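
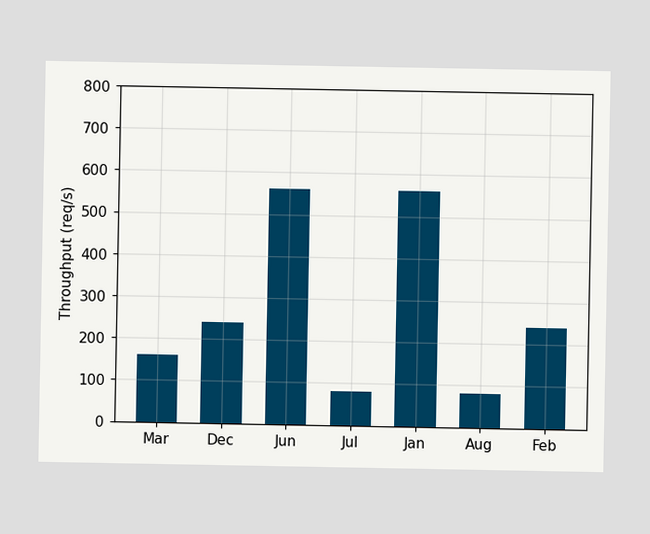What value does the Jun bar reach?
560req/s

Reading along the chart's y-axis, the Jun bar reaches 560req/s.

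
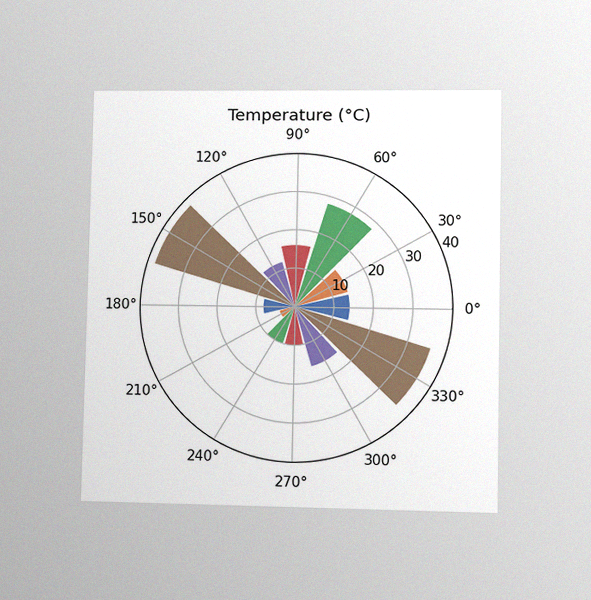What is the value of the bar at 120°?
12°C

The chart is viewed at a slight angle, with some photo noise. The bar at 120° reaches 12°C on the radial axis.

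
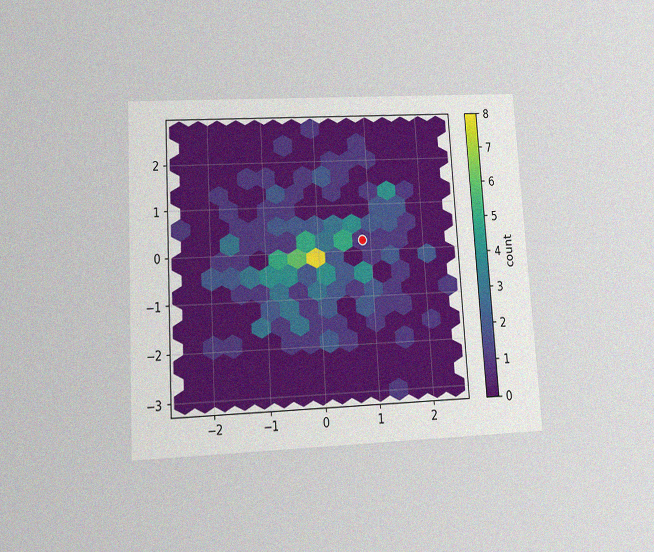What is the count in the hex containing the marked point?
1

The chart is tilted about 3° counter-clockwise and viewed slightly from below, with some photo noise. The marked hex reads 1 on the colorbar.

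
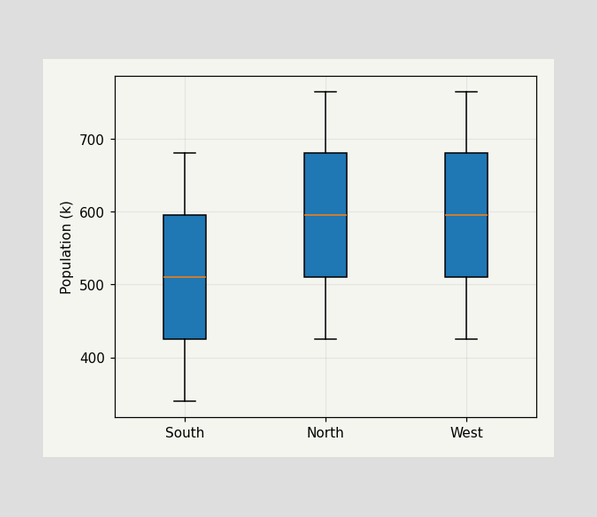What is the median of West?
595k

The median line in the West box sits at 595k.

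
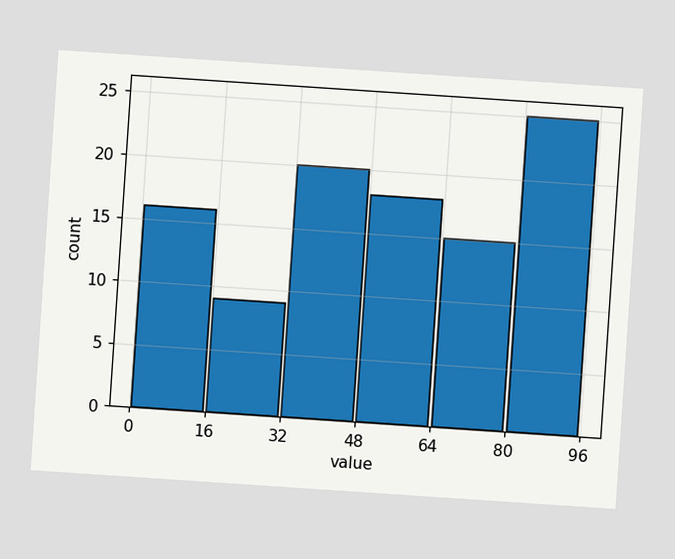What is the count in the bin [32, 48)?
20

The chart is tilted about 4° clockwise. The [32, 48) bin has height 20.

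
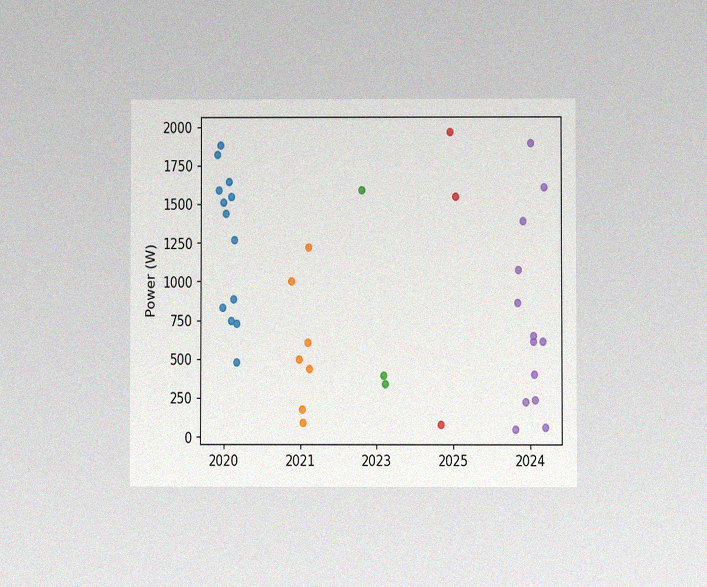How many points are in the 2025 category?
The chart is viewed at a slight angle, with some photo noise. Counting the markers in the 2025 column gives 3.

3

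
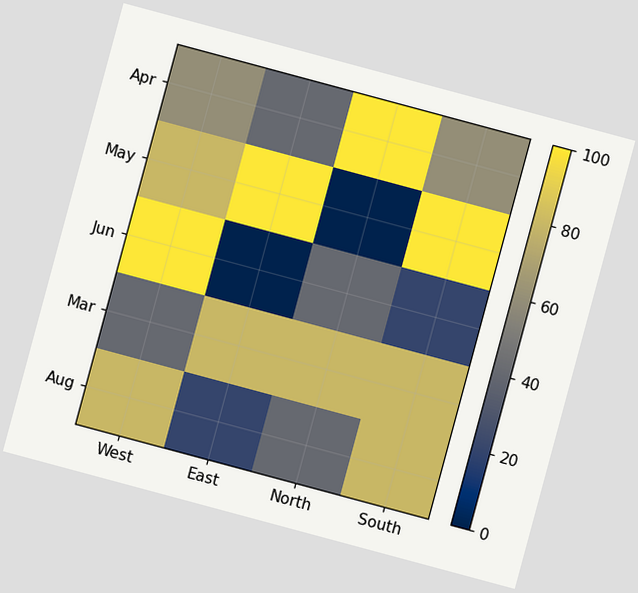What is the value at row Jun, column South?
20

The chart is tilted about 15° clockwise. Matching cell (Jun, South) against the colorbar gives 20.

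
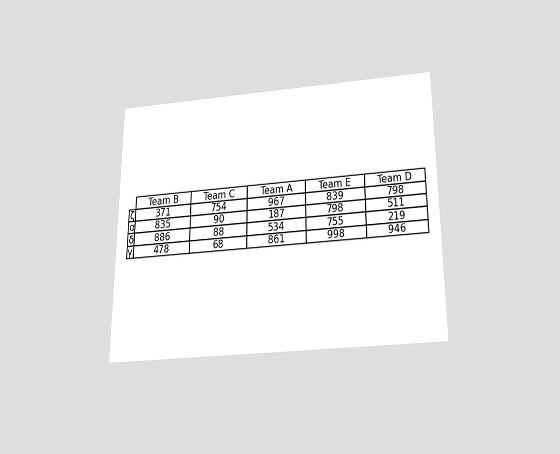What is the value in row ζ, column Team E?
839

The chart is viewed slightly from below. The (ζ, Team E) cell reads 839.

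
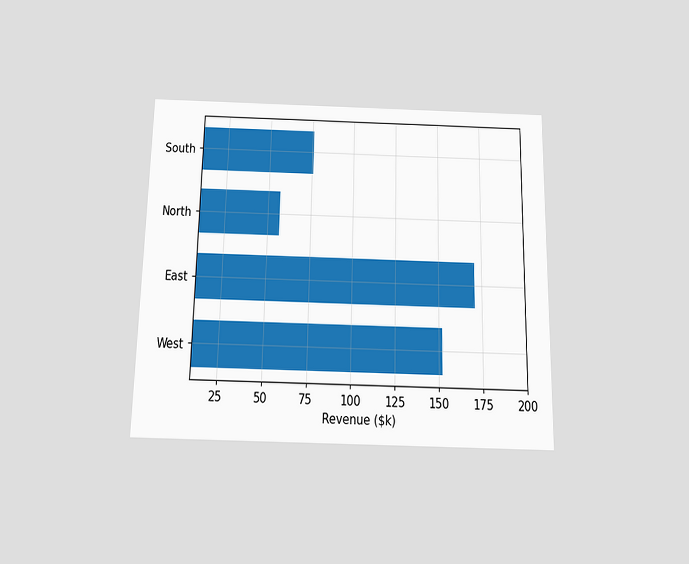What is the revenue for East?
The chart is viewed slightly from below. Reading along the chart's x-axis, the East bar reaches $171k.

$171k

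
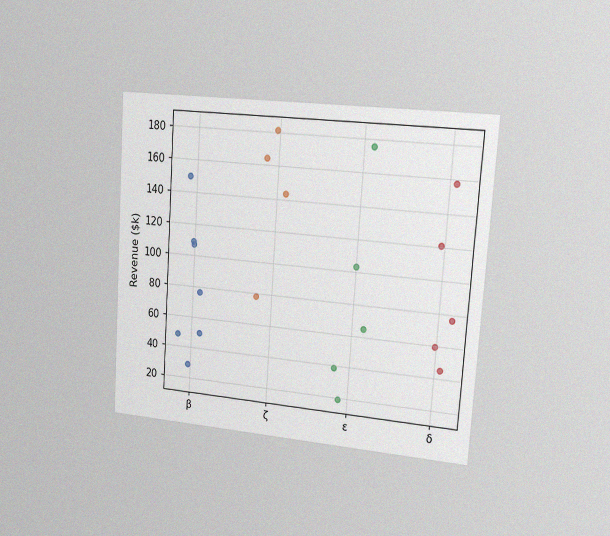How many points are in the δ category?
5

The chart is tilted about 4° clockwise and viewed slightly from the right, with some photo noise. Counting the markers in the δ column gives 5.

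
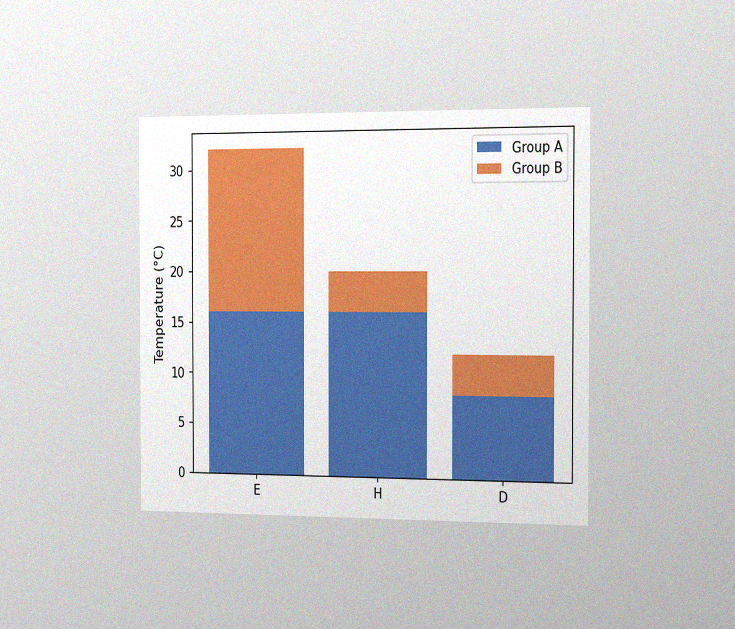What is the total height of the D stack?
12°C

The chart is viewed slightly from the right, with some photo noise. The D stack's top reaches 12°C on the y-axis.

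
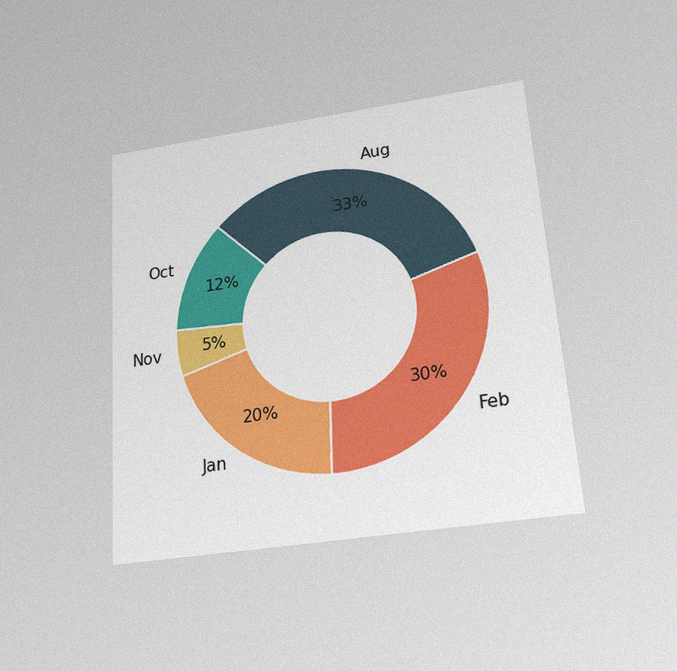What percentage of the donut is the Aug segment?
33%

The chart is tilted about 4° counter-clockwise and viewed slightly from below, with some photo noise. The Aug segment takes up 33% of the ring.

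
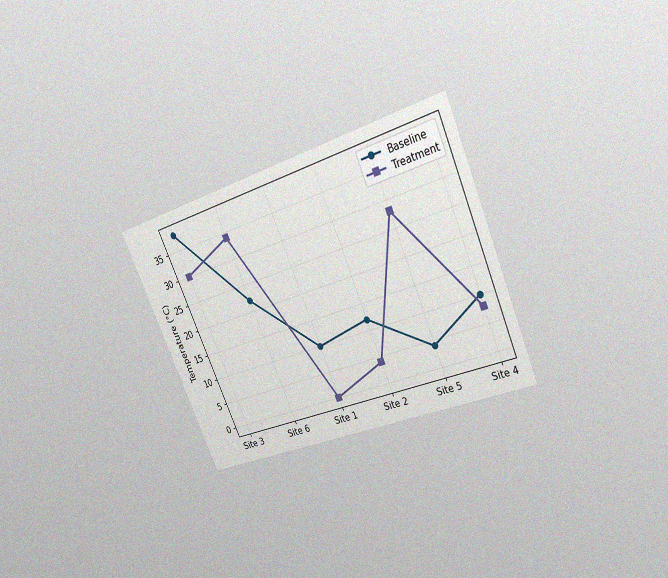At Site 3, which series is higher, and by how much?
Baseline, by 8°C

The chart is tilted about 24° counter-clockwise and viewed at a slight angle, with some photo noise. At Site 3, Baseline sits above the other line by 8°C.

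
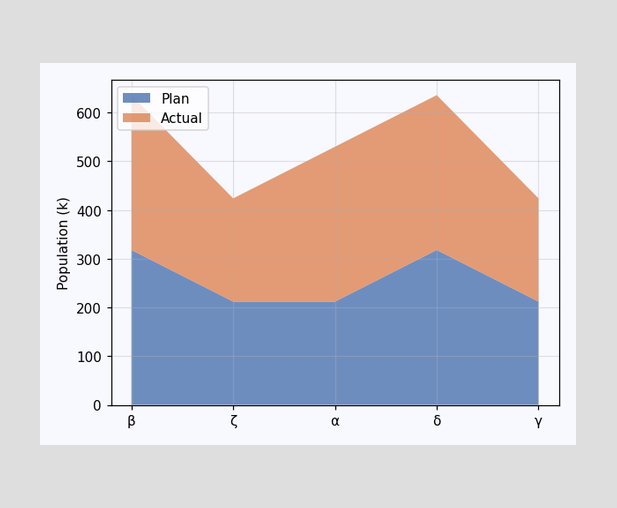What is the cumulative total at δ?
The stacked total at δ reaches 636k.

636k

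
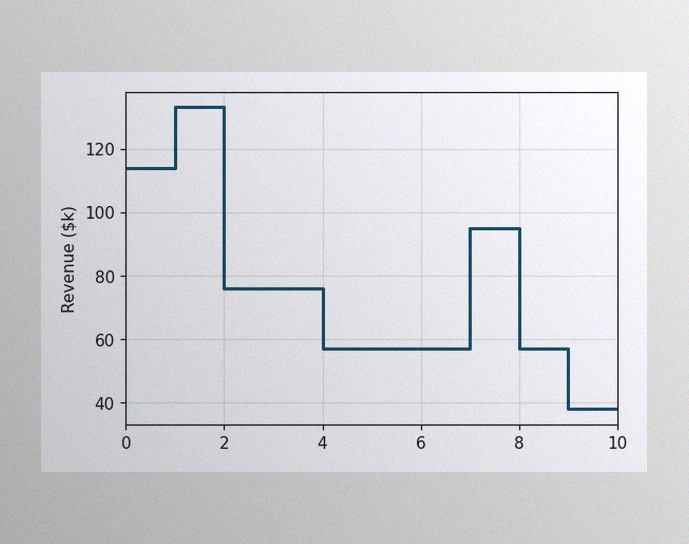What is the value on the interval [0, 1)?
The image has some photo noise and uneven lighting. On [0, 1) the step sits at $114k.

$114k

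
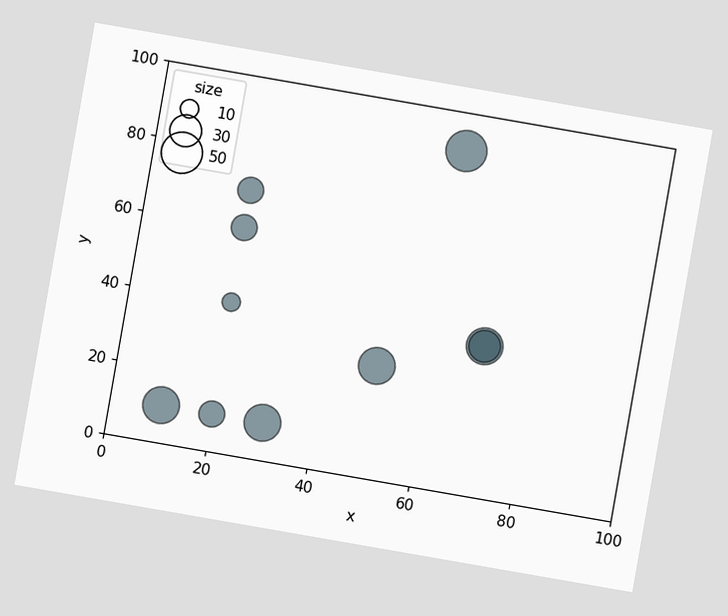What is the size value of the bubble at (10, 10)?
The chart is tilted about 10° clockwise. Matching the bubble at (10, 10) against the size legend gives 40.

40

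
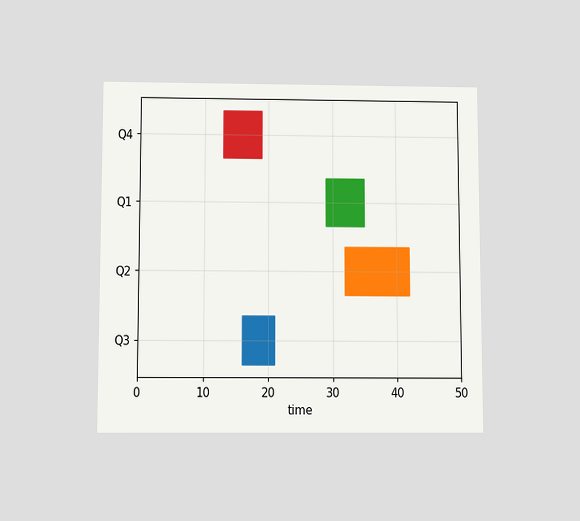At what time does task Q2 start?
The chart is viewed slightly from below. The Q2 bar begins at t=32.

32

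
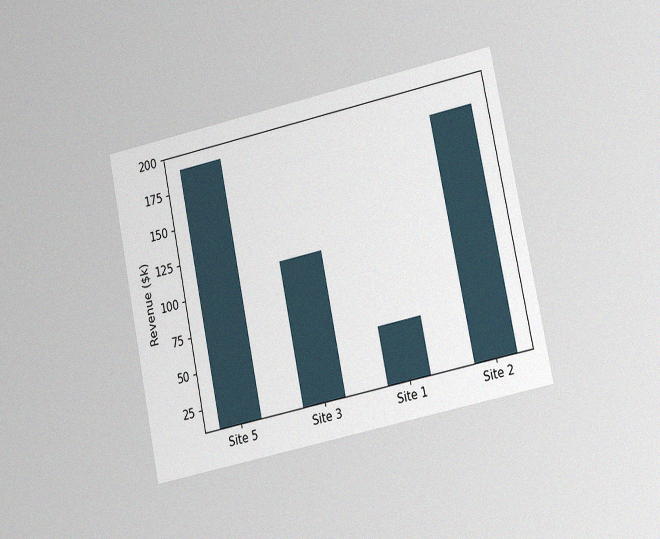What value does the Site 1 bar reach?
$50k

The chart is tilted about 12° counter-clockwise and viewed at a slight angle, with some photo noise. Reading along the chart's y-axis, the Site 1 bar reaches $50k.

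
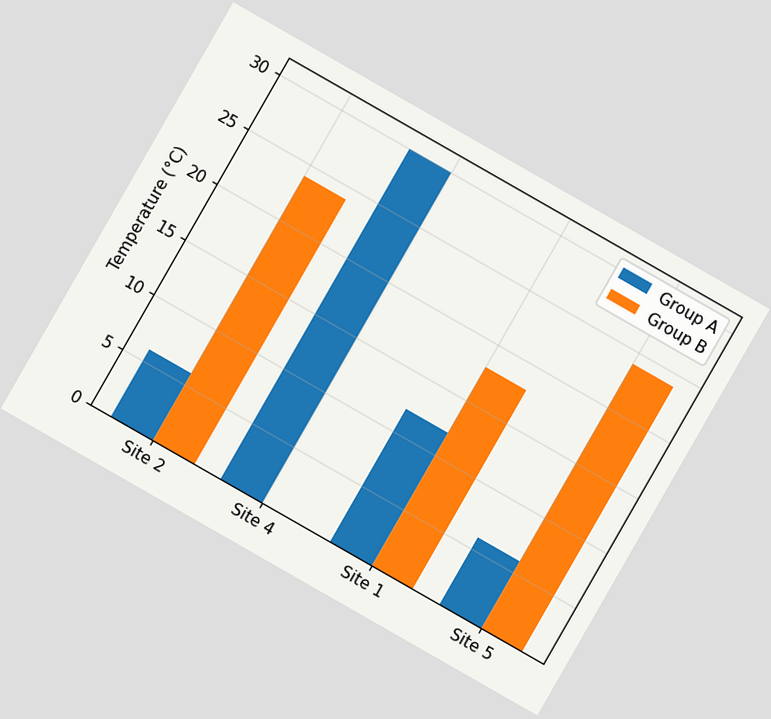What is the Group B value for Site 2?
24°C

The chart is tilted about 30° clockwise. The Group B bar at Site 2 reaches 24°C on the y-axis.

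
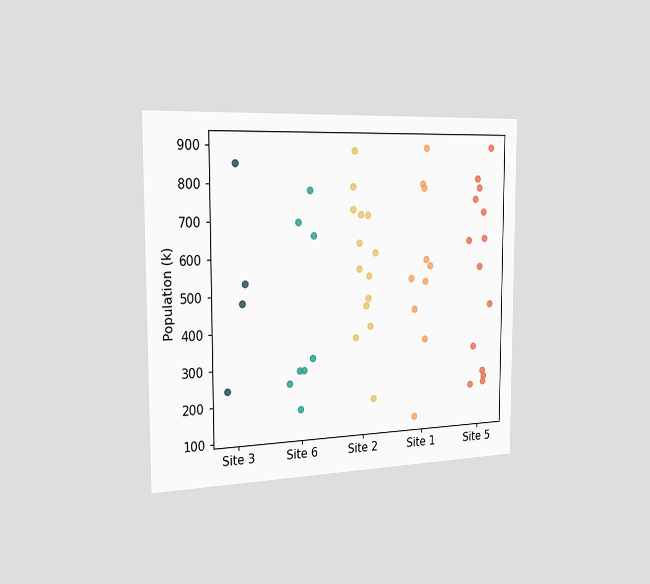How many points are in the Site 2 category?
14

The chart is viewed slightly from the left. Counting the markers in the Site 2 column gives 14.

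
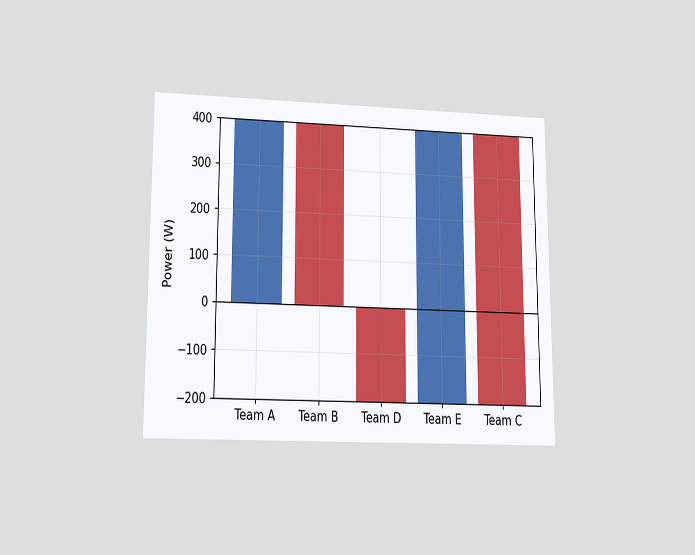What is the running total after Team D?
The chart is viewed at a slight angle. After Team D the running total reaches -200W.

-200W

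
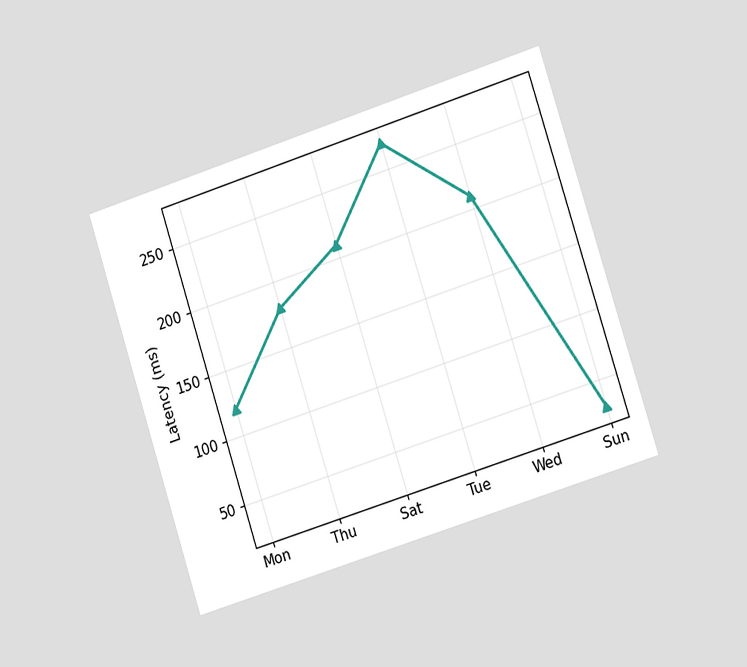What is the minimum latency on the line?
The chart is tilted about 18° counter-clockwise and viewed slightly from the right. The lowest point is at Sun, and reading across to the y-axis gives 30ms.

30ms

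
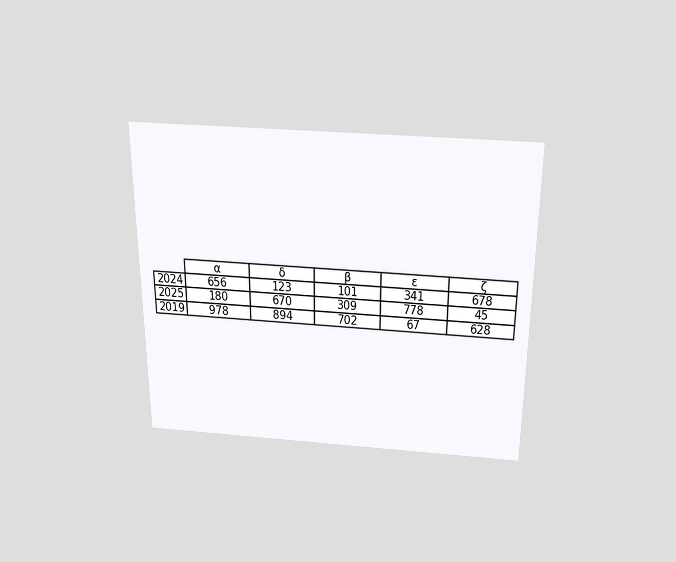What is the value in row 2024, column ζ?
678

The chart is viewed slightly from above. The (2024, ζ) cell reads 678.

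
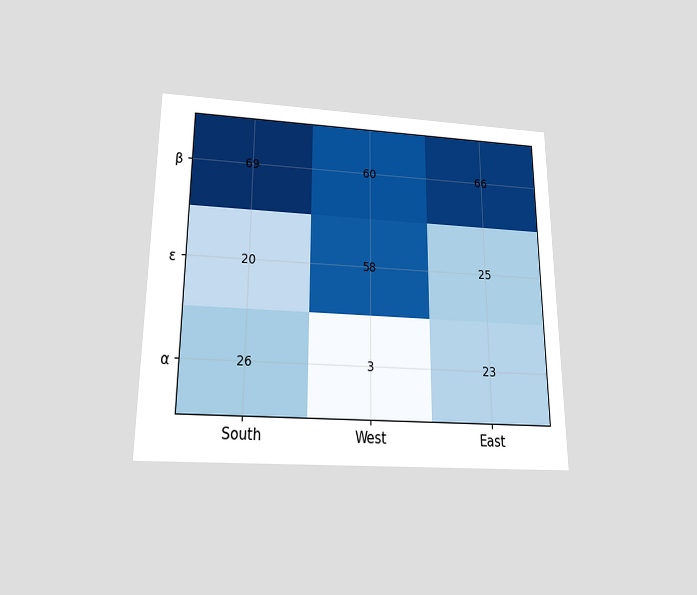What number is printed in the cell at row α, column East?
The chart is viewed slightly from below. The (α, East) cell reads 23.

23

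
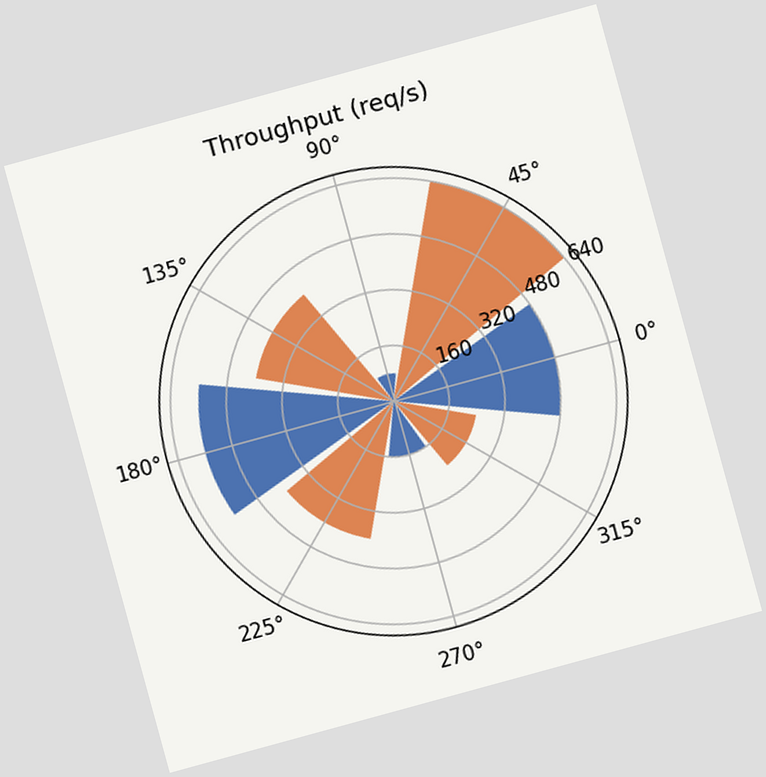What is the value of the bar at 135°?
400req/s

The chart is tilted about 15° counter-clockwise. The bar at 135° reaches 400req/s on the radial axis.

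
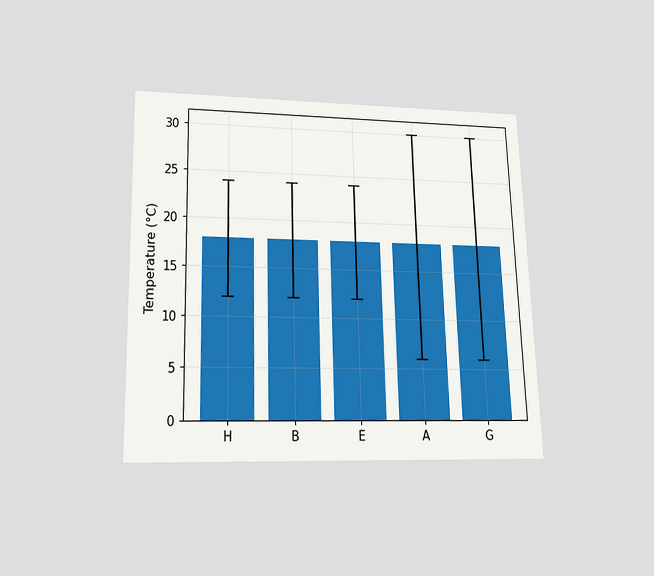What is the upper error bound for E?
The chart is viewed slightly from below. The E bar's upper whisker reaches 24°C.

24°C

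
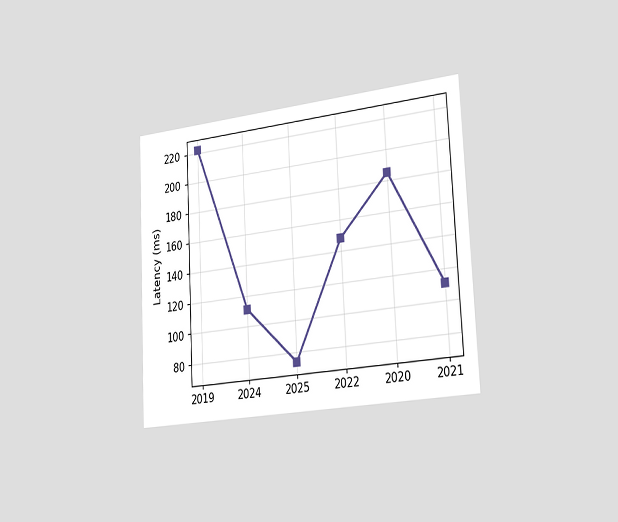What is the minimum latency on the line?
74ms

The chart is tilted about 3° counter-clockwise and viewed slightly from the right. The lowest point is at 2025, and reading across to the y-axis gives 74ms.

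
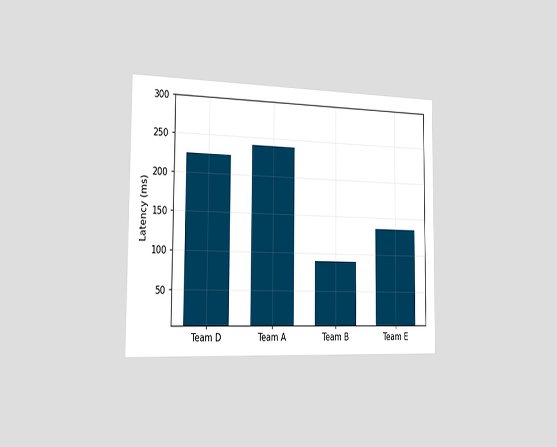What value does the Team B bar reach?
90ms

The chart is viewed slightly from the left. Reading along the chart's y-axis, the Team B bar reaches 90ms.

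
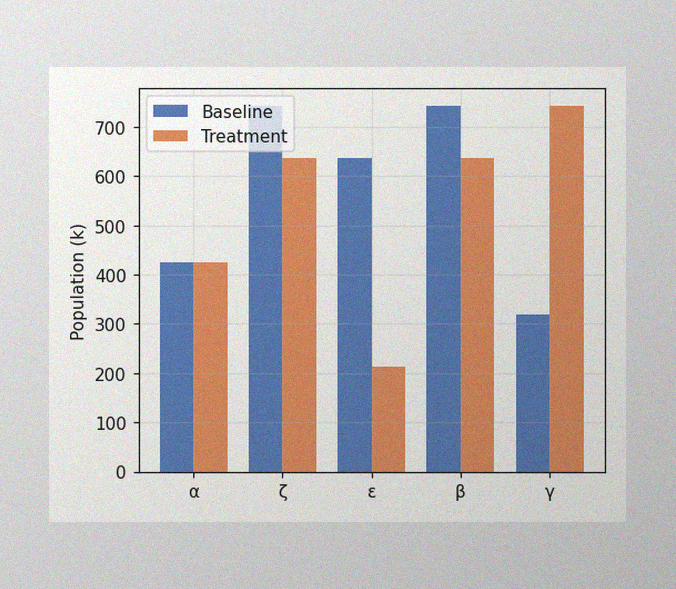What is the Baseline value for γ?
The image has some photo noise and uneven lighting. The Baseline bar at γ reaches 318k on the y-axis.

318k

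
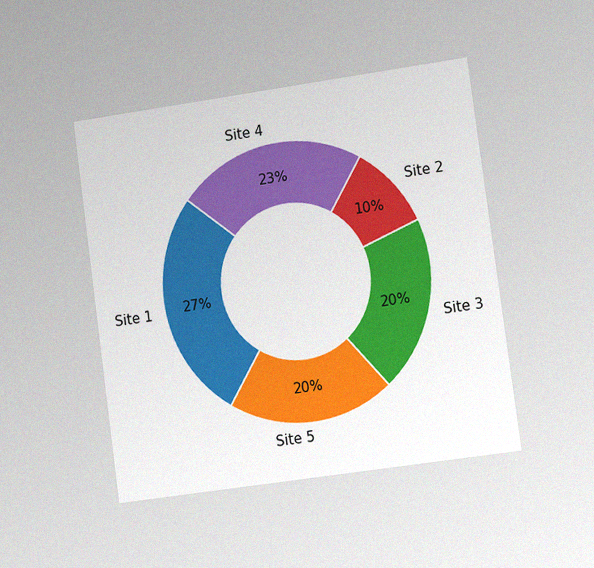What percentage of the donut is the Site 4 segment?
The chart is tilted about 8° counter-clockwise and viewed slightly from the right, with some photo noise. The Site 4 segment takes up 23% of the ring.

23%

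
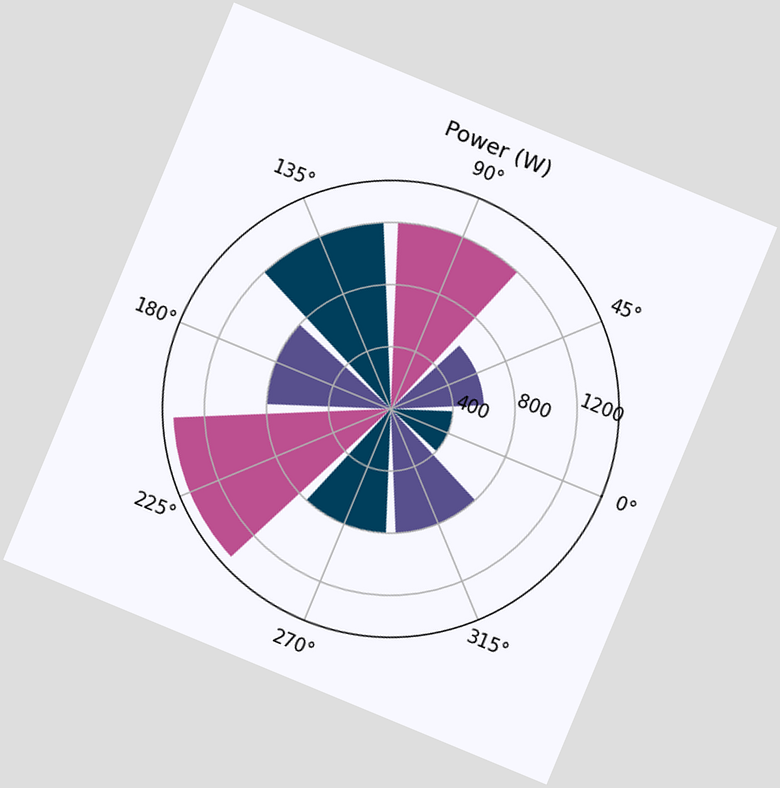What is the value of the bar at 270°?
800W

The chart is tilted about 22° clockwise. The bar at 270° reaches 800W on the radial axis.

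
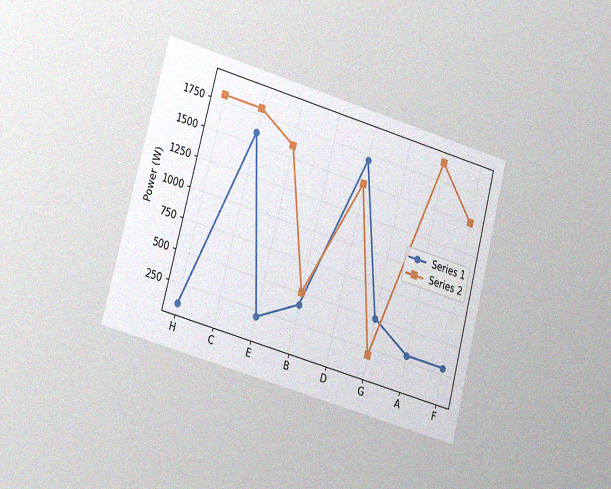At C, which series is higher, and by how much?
Series 2, by 200W

The chart is tilted about 15° clockwise and viewed slightly from the left, with some photo noise. At C, Series 2 sits above the other line by 200W.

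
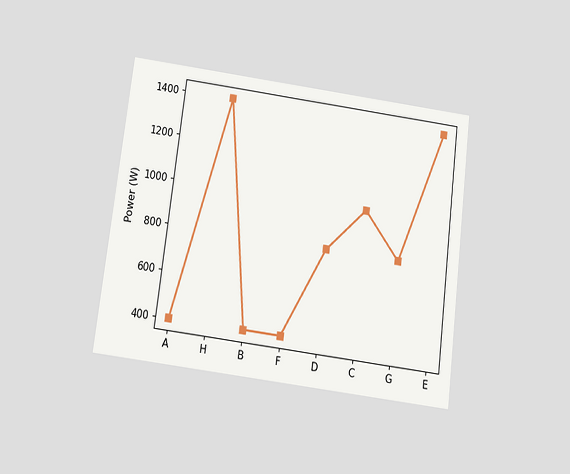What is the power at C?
The chart is tilted about 7° clockwise and viewed slightly from below. At C, the line is at 1000W.

1000W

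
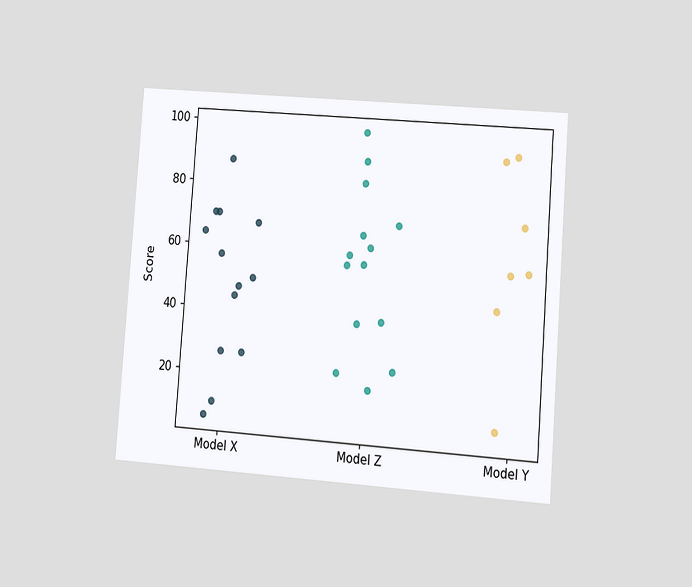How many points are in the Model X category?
13

The chart is tilted about 4° clockwise and viewed at a slight angle. Counting the markers in the Model X column gives 13.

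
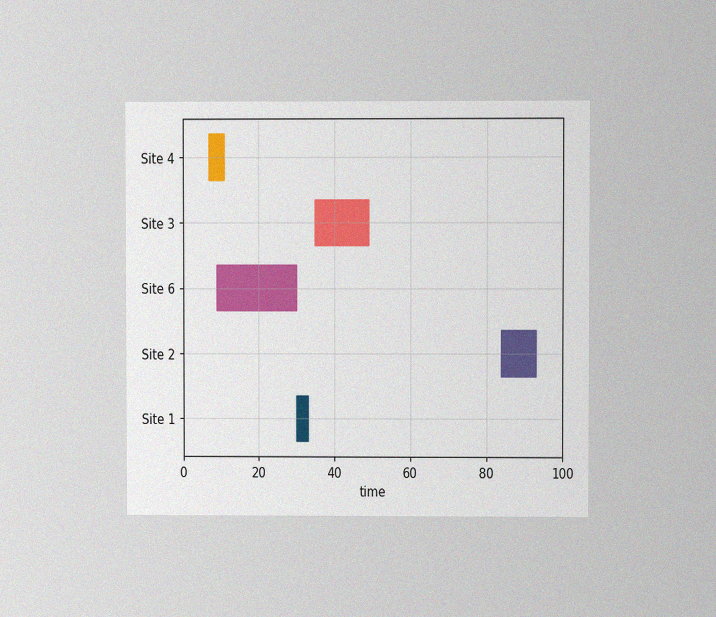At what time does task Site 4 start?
The chart is viewed at a slight angle, with some photo noise. The Site 4 bar begins at t=7.

7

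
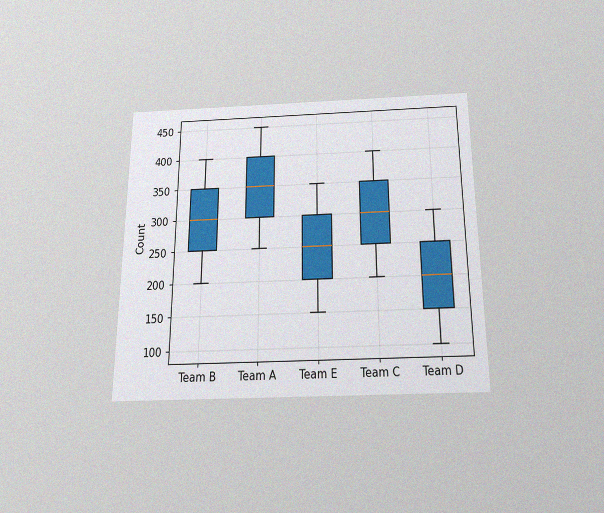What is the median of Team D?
200

The chart is viewed slightly from below, with some photo noise. The median line in the Team D box sits at 200.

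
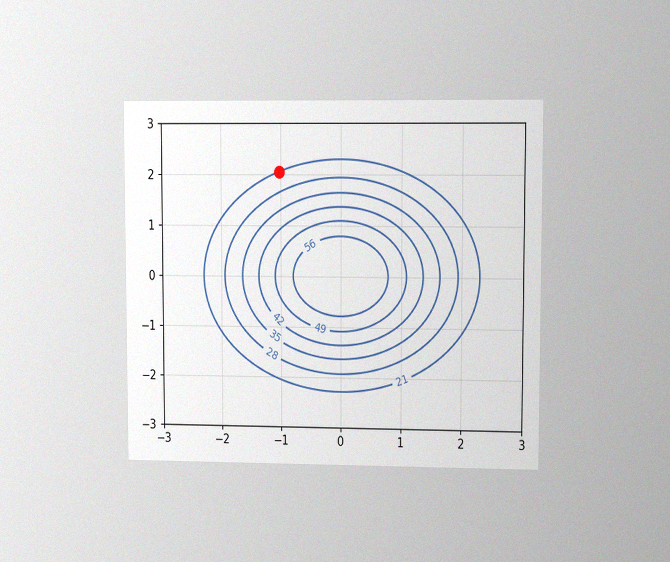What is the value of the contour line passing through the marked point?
The chart is viewed at a slight angle, with some photo noise. The marked point sits on the contour labelled 21.

21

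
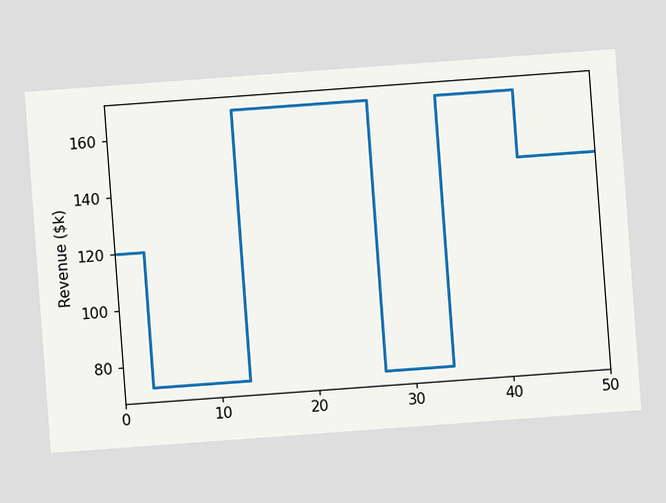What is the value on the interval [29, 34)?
$72k

The chart is tilted about 4° counter-clockwise. On [29, 34) the step sits at $72k.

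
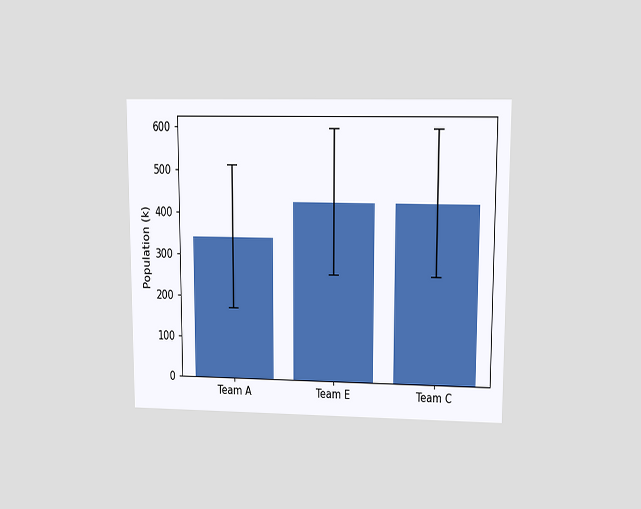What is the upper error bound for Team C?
The chart is viewed at a slight angle. The Team C bar's upper whisker reaches 595k.

595k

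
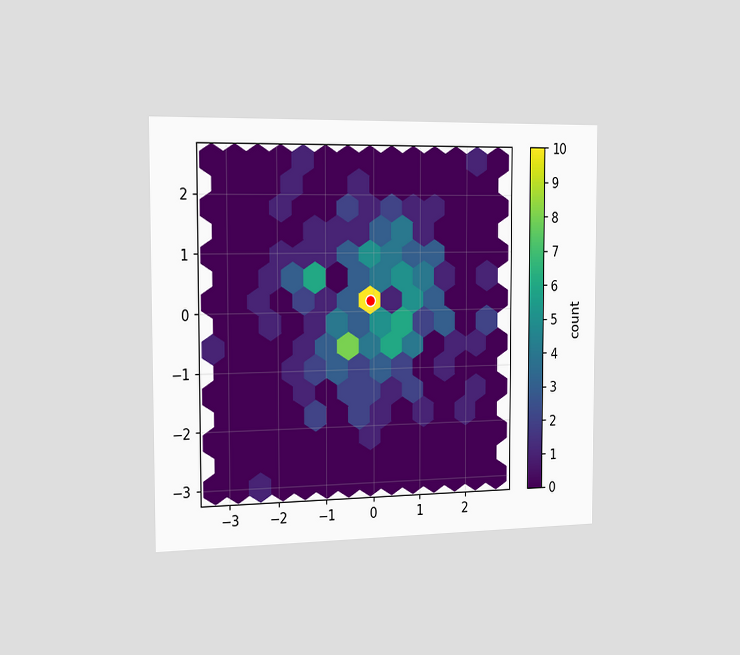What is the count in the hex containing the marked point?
The chart is viewed slightly from the left. The marked hex reads 10 on the colorbar.

10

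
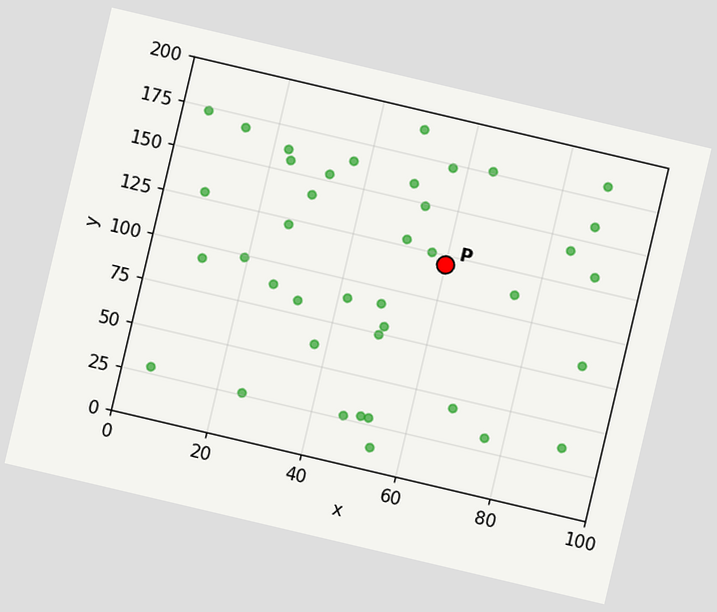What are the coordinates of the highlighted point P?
(60, 120)

The chart is tilted about 13° clockwise. Following the gridlines from P to each axis, P sits at (60, 120).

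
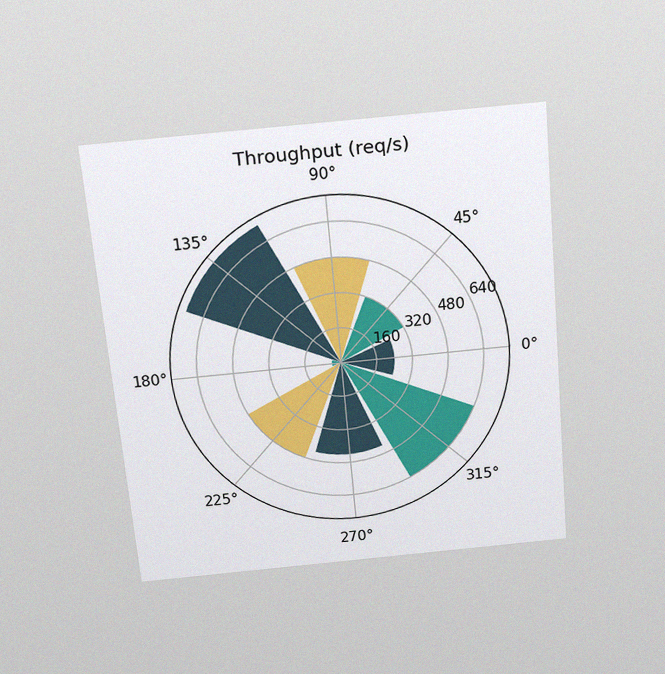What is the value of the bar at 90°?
480req/s

The chart is tilted about 5° counter-clockwise and viewed slightly from above, with some photo noise. The bar at 90° reaches 480req/s on the radial axis.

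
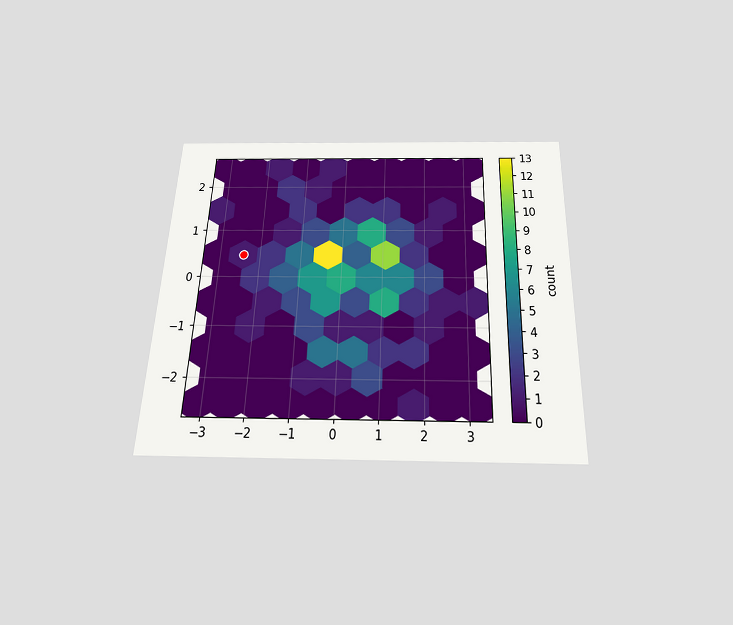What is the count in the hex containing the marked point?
1

The chart is tilted about 2° clockwise and viewed slightly from below. The marked hex reads 1 on the colorbar.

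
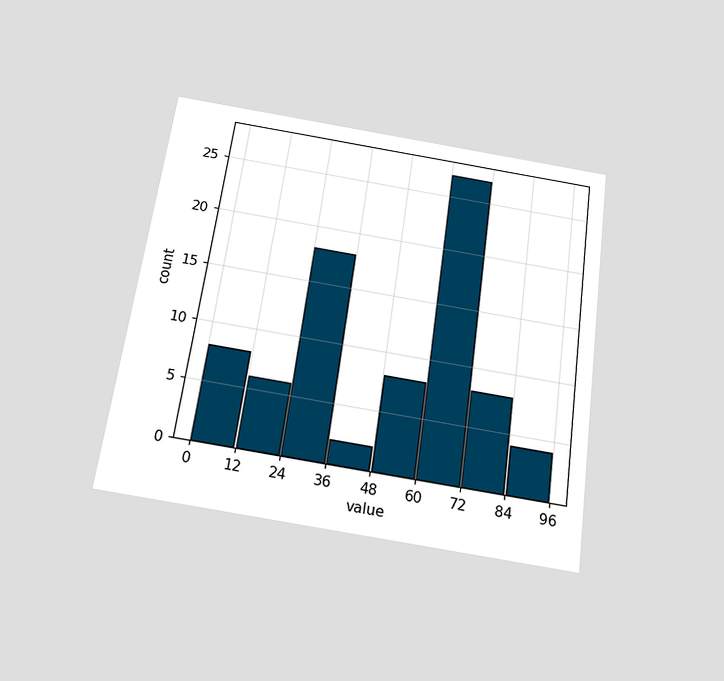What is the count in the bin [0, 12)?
8

The chart is tilted about 8° clockwise and viewed slightly from below. The [0, 12) bin has height 8.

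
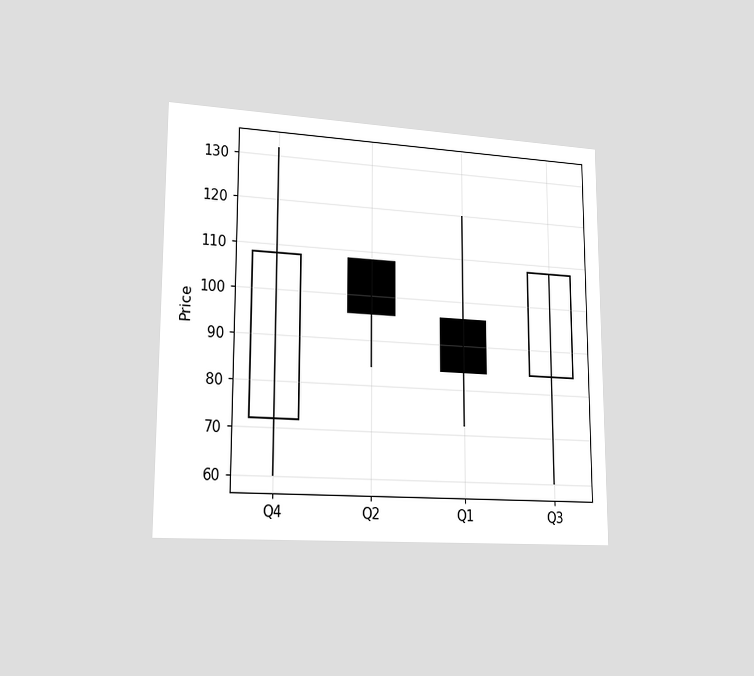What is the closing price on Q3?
The chart is viewed slightly from the left. The Q3 candle closes at 108.

108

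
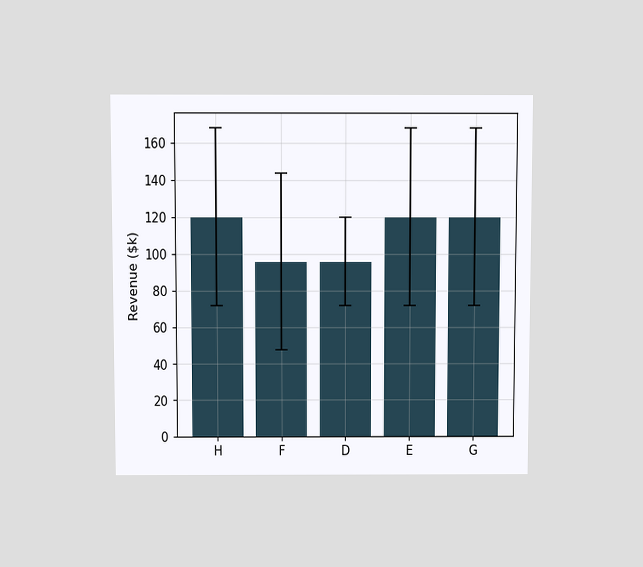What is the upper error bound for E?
$168k

The chart is viewed slightly from above. The E bar's upper whisker reaches $168k.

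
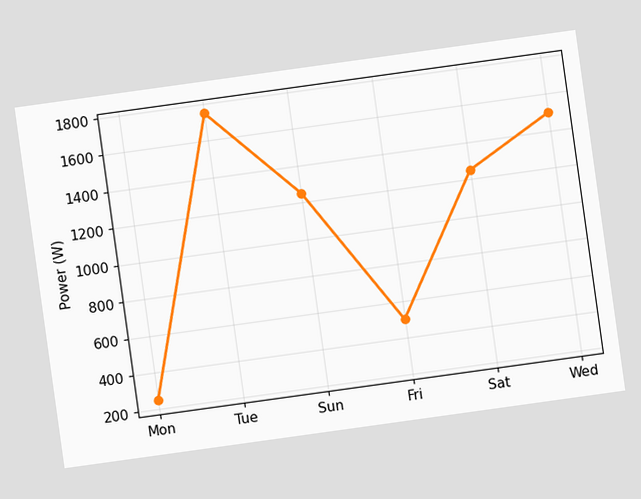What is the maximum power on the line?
1750W

The chart is tilted about 8° counter-clockwise. The highest point is at Tue, and reading across to the y-axis gives 1750W.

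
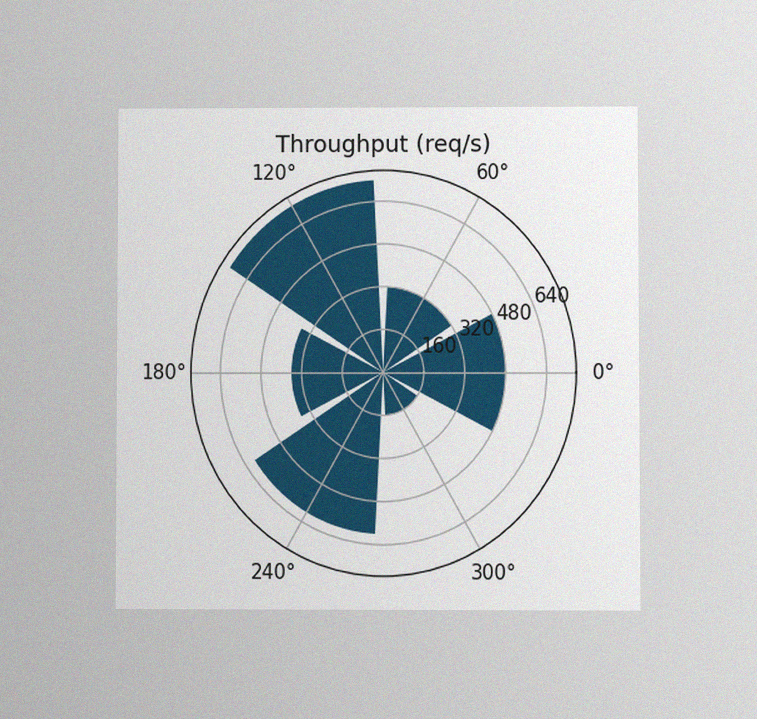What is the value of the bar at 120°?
720req/s

The chart is viewed at a slight angle, with some photo noise. The bar at 120° reaches 720req/s on the radial axis.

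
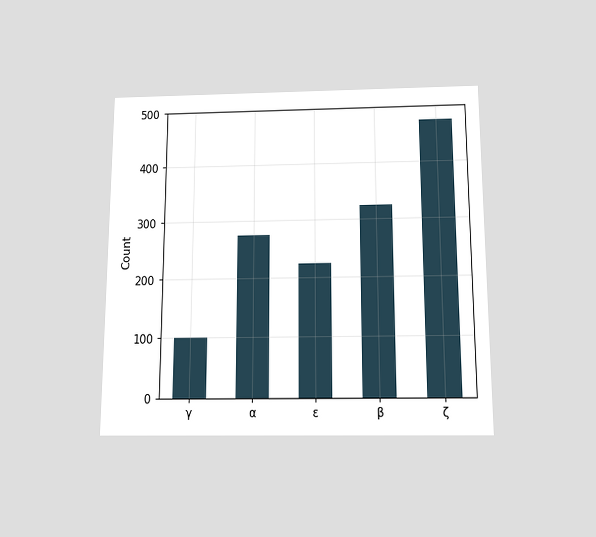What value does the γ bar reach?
The chart is viewed slightly from below. Reading along the chart's y-axis, the γ bar reaches 100.

100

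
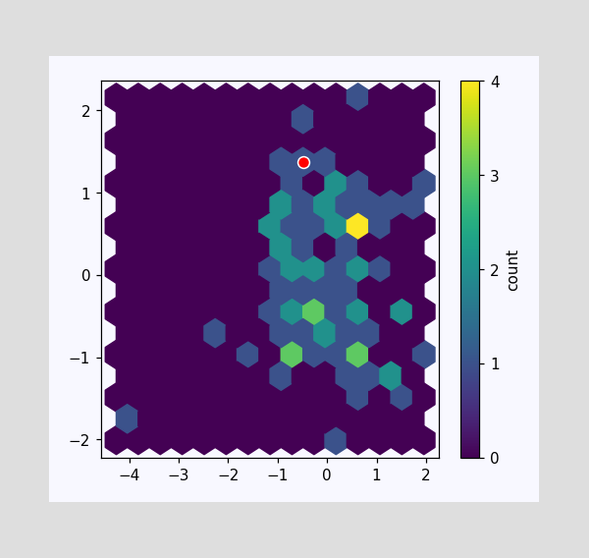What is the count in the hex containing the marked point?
1

The marked hex reads 1 on the colorbar.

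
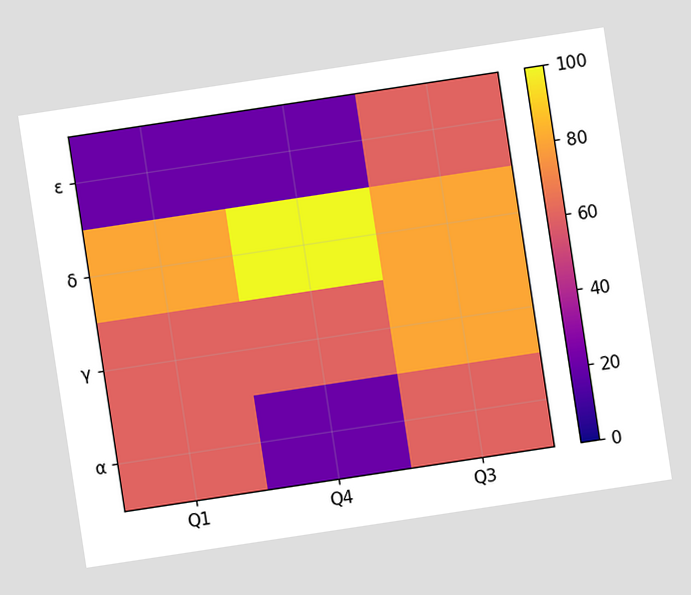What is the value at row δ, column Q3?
The chart is tilted about 9° counter-clockwise. Matching cell (δ, Q3) against the colorbar gives 80.

80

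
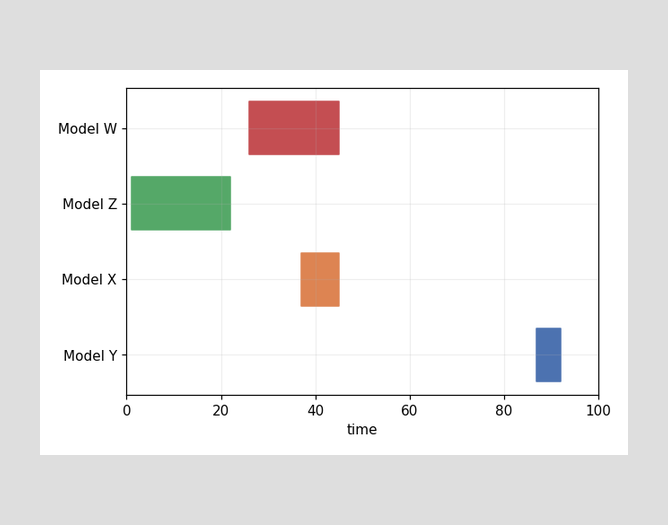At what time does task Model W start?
26

The Model W bar begins at t=26.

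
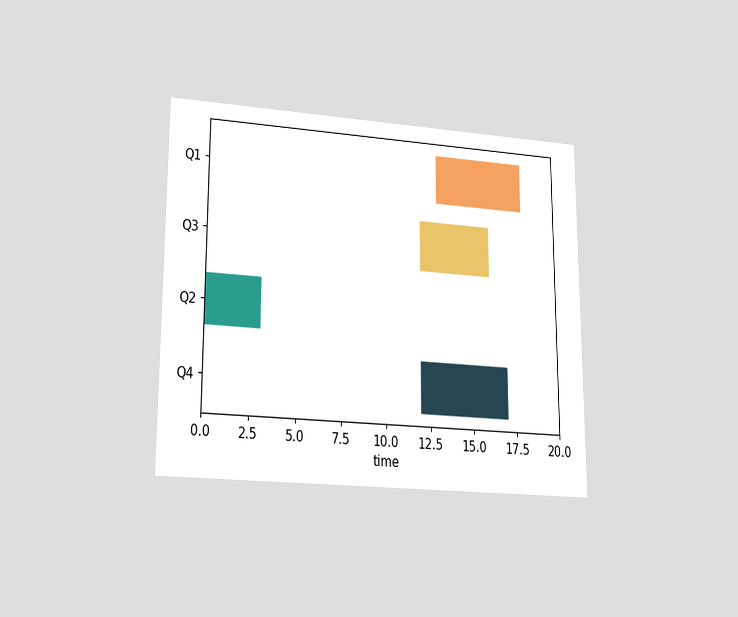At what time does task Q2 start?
The chart is viewed at a slight angle. The Q2 bar begins at t=0.

0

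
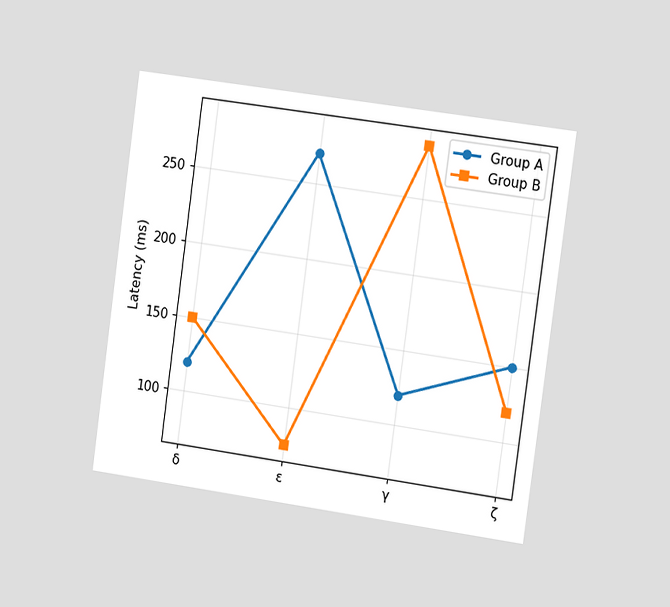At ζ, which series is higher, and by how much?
Group A, by 30ms

The chart is tilted about 8° clockwise and viewed slightly from the right. At ζ, Group A sits above the other line by 30ms.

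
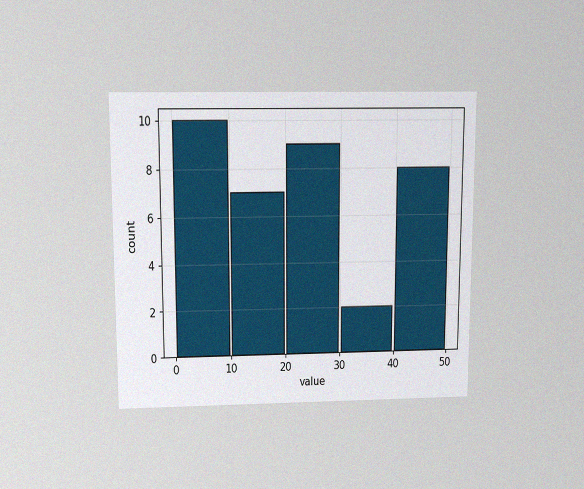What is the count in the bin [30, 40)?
The chart is viewed slightly from above, with some photo noise. The [30, 40) bin has height 2.

2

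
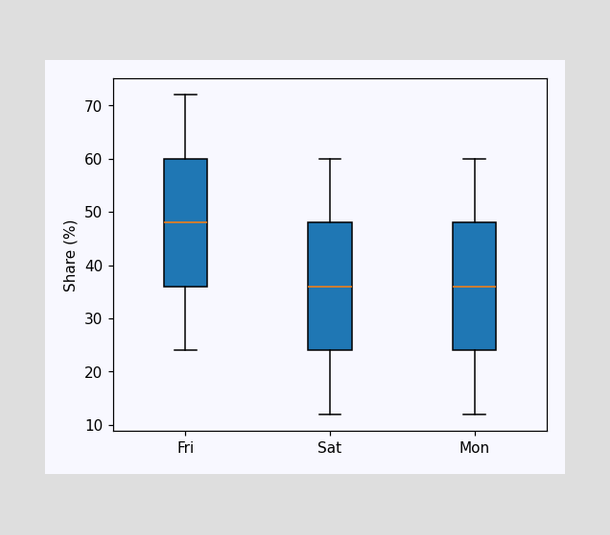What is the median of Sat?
36%

The median line in the Sat box sits at 36%.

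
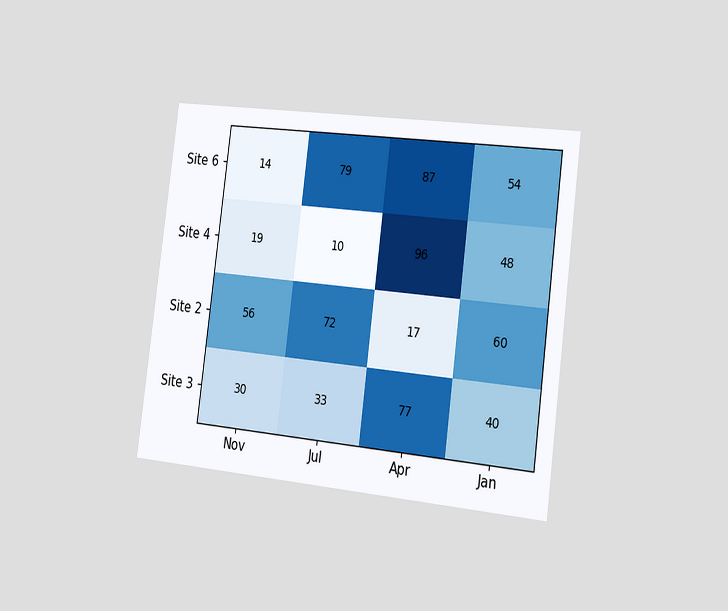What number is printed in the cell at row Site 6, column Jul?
79

The chart is tilted about 7° clockwise and viewed slightly from the right. The (Site 6, Jul) cell reads 79.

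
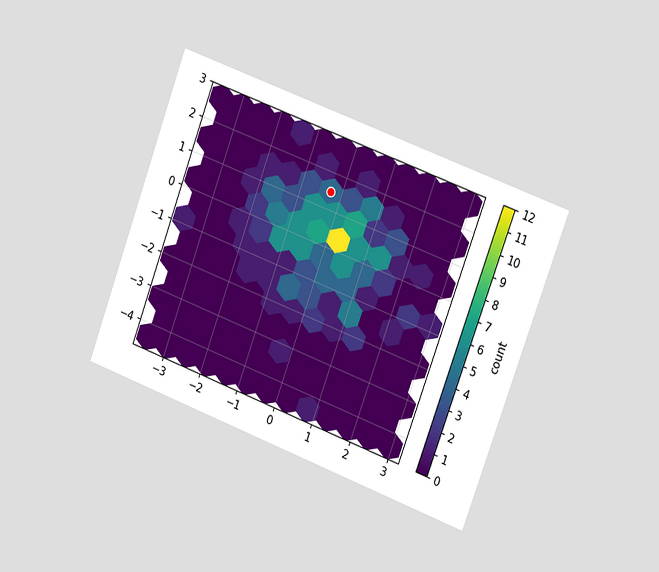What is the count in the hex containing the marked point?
The chart is tilted about 20° clockwise and viewed slightly from the right. The marked hex reads 4 on the colorbar.

4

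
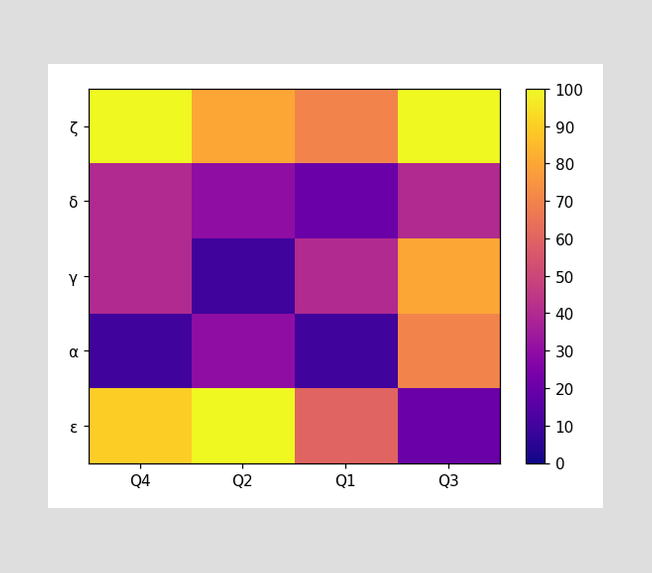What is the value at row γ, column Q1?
Matching cell (γ, Q1) against the colorbar gives 40.

40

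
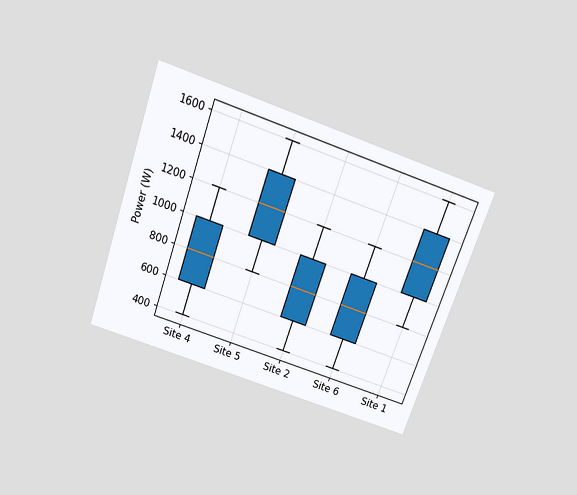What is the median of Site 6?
800W

The chart is tilted about 19° clockwise and viewed slightly from above. The median line in the Site 6 box sits at 800W.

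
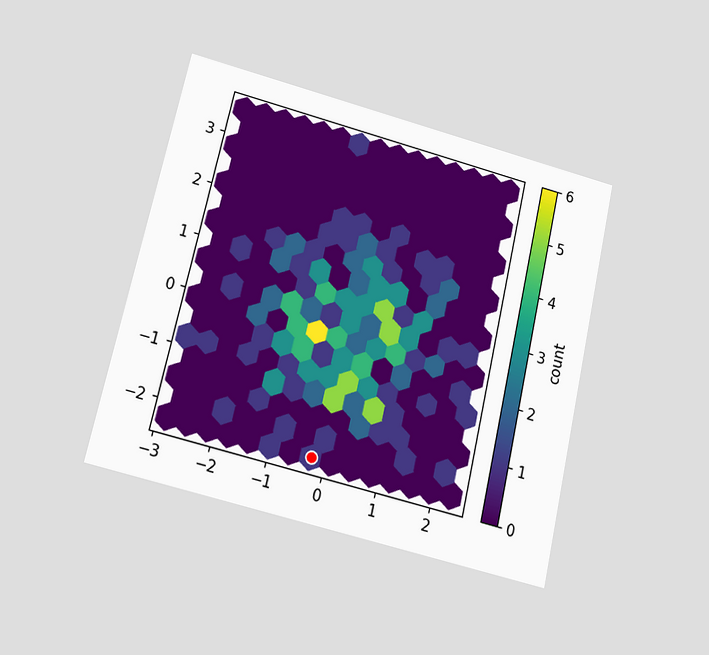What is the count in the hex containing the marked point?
1

The chart is tilted about 13° clockwise and viewed slightly from below. The marked hex reads 1 on the colorbar.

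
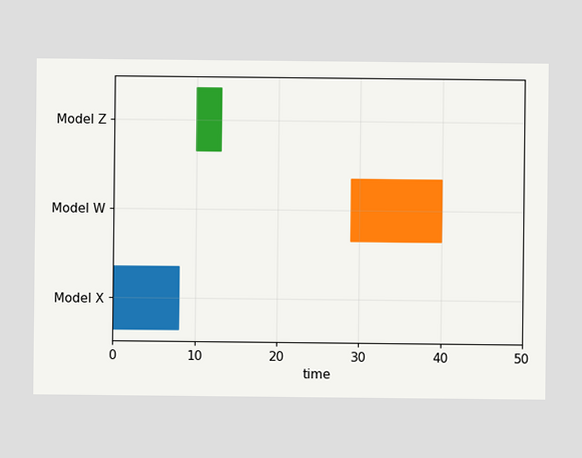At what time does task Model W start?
The Model W bar begins at t=29.

29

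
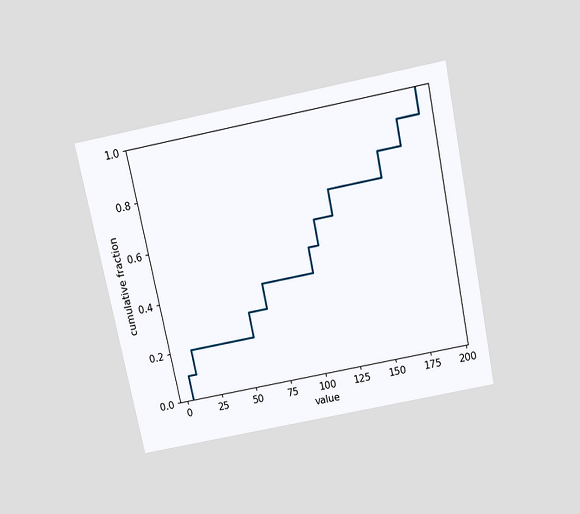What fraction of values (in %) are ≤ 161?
The chart is tilted about 12° counter-clockwise and viewed slightly from above. At x=161 the ECDF step is at 80%.

80%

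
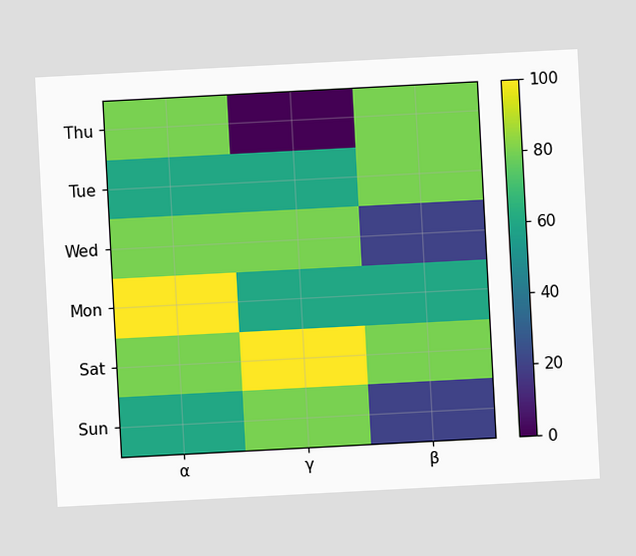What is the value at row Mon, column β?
60

The chart is tilted about 3° counter-clockwise. Matching cell (Mon, β) against the colorbar gives 60.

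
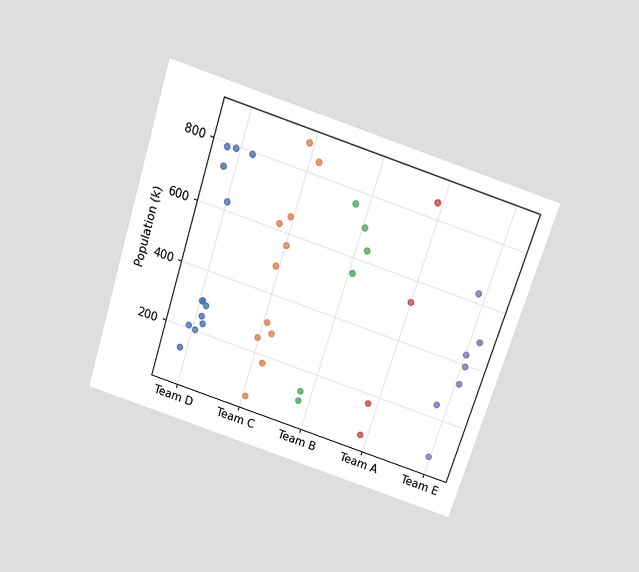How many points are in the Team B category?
6

The chart is tilted about 18° clockwise and viewed slightly from above. Counting the markers in the Team B column gives 6.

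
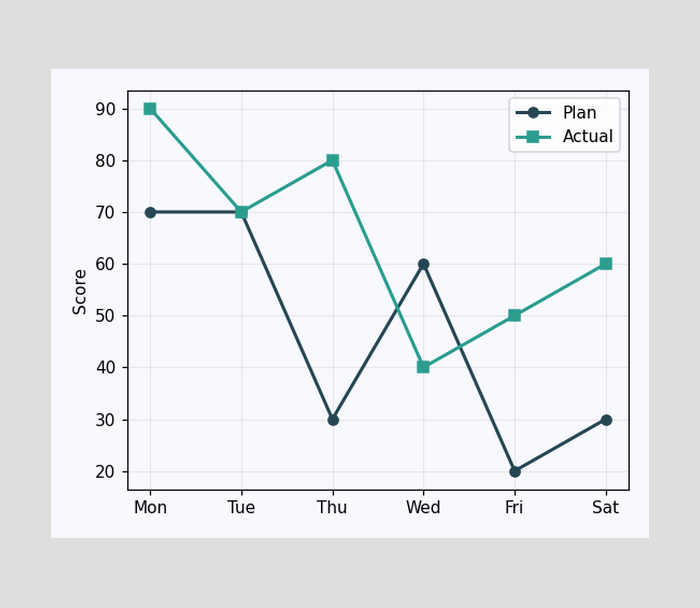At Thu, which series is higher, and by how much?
At Thu, Actual sits above the other line by 50.

Actual, by 50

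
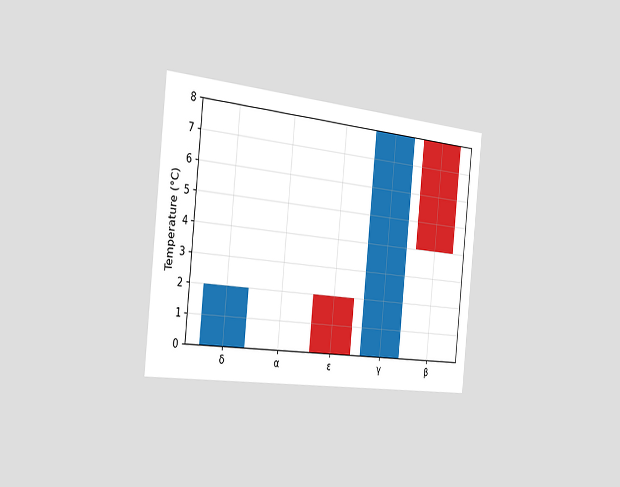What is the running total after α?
The chart is tilted about 6° clockwise and viewed slightly from the left. After α the running total reaches 2°C.

2°C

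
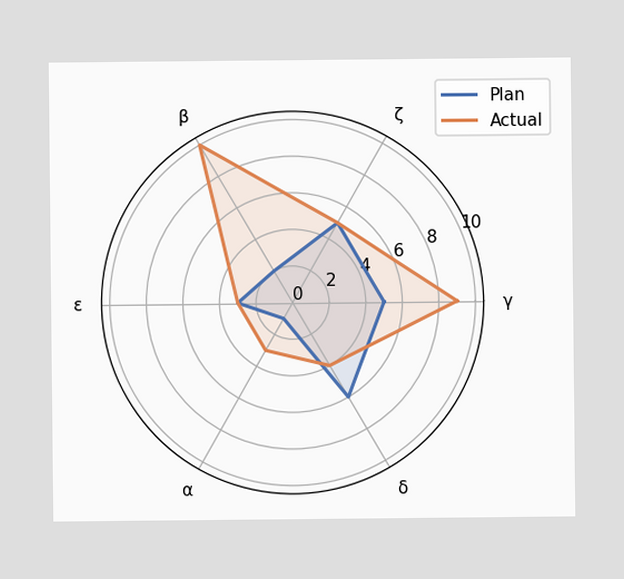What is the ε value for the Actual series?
3

On the ε axis, Actual reaches 3.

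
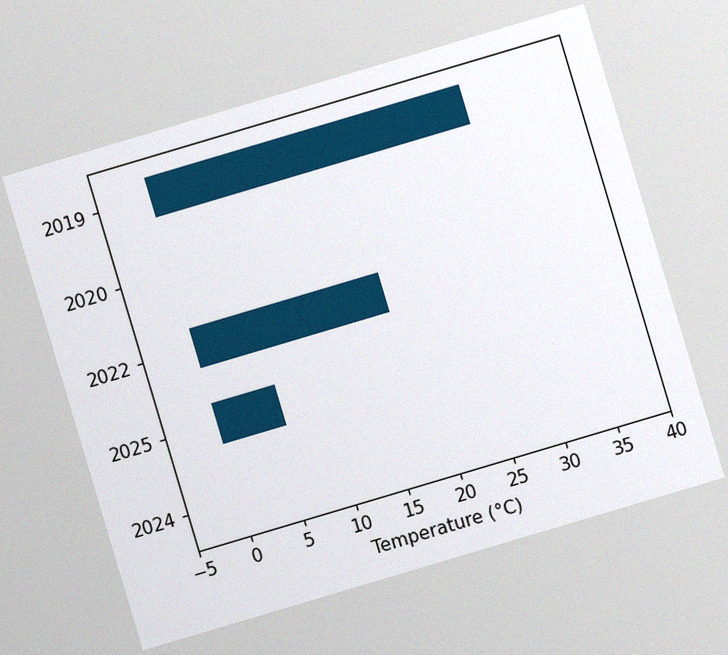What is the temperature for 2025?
The chart is tilted about 17° counter-clockwise, with some photo noise. Reading along the chart's x-axis, the 2025 bar reaches 6°C.

6°C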